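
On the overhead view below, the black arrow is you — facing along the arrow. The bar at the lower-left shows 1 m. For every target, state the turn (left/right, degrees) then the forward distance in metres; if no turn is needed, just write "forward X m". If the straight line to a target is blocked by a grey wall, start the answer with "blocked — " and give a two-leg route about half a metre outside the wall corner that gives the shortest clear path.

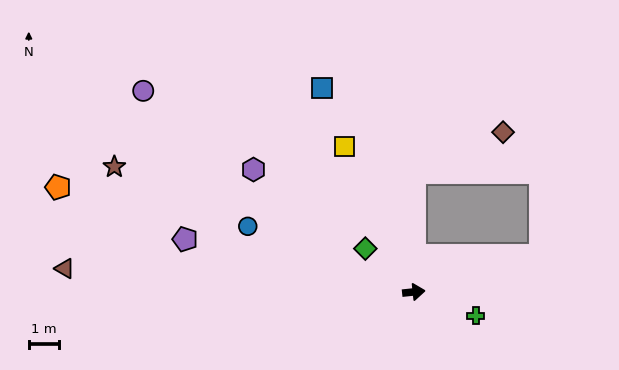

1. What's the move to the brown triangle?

turn left 170°, forward 11.6 m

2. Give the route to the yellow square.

turn left 110°, forward 5.3 m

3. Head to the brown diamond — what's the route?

blocked — turn left 84°, forward 4.0 m, then turn right 66°, forward 3.2 m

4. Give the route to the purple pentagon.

turn left 161°, forward 7.8 m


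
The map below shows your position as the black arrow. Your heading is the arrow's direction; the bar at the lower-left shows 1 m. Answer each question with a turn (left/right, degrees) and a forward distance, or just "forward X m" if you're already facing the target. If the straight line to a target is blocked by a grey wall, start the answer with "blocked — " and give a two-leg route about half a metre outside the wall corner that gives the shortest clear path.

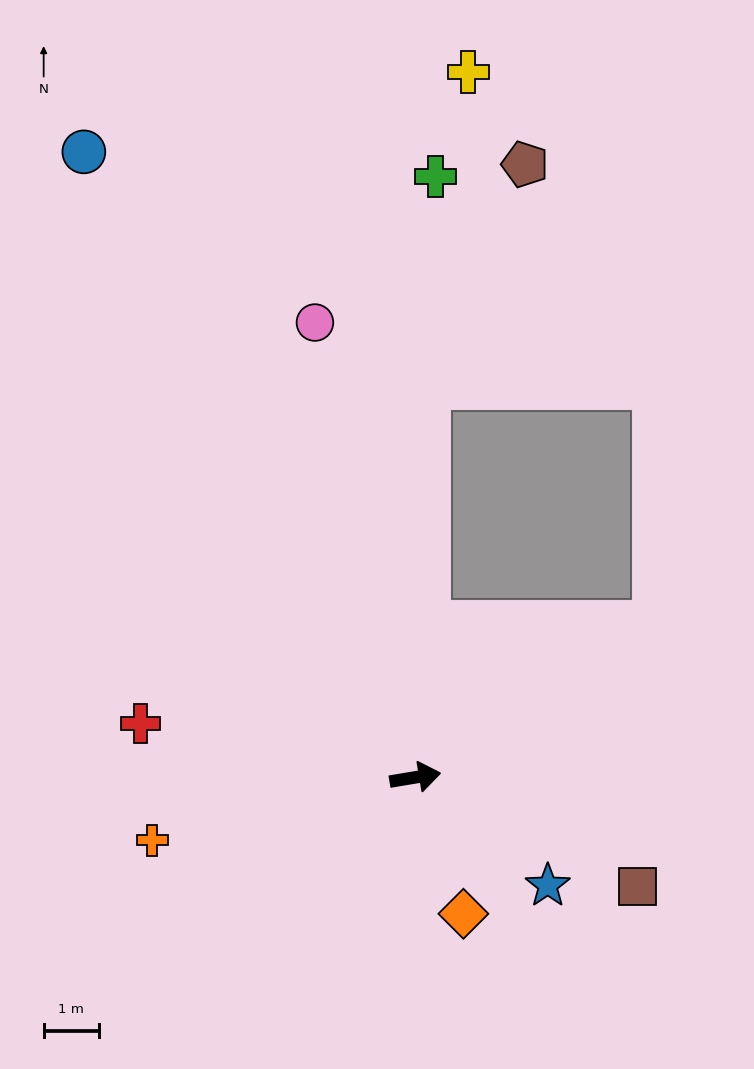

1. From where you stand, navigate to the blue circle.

turn left 108°, forward 12.9 m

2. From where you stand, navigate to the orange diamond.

turn right 80°, forward 2.6 m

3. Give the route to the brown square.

turn right 36°, forward 4.5 m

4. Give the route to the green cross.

turn left 79°, forward 10.9 m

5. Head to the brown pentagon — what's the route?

blocked — turn left 79°, forward 7.1 m, then turn right 22°, forward 4.4 m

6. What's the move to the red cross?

turn left 159°, forward 5.1 m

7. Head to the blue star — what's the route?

turn right 49°, forward 3.1 m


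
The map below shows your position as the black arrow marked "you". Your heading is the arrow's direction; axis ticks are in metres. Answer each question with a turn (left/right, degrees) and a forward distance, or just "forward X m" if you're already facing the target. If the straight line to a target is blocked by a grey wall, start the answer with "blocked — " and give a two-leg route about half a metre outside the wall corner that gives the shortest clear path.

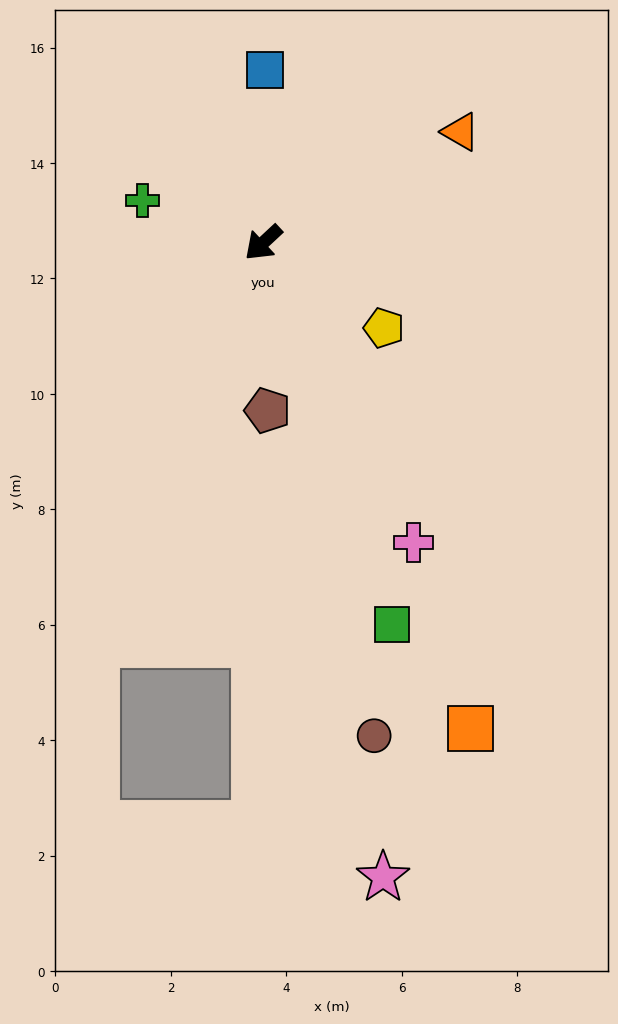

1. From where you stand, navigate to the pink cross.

turn left 74°, forward 5.8 m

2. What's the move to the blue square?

turn right 134°, forward 3.0 m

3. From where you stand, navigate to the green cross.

turn right 62°, forward 2.2 m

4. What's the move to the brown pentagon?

turn left 49°, forward 2.9 m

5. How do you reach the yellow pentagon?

turn left 102°, forward 2.6 m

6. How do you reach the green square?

turn left 66°, forward 7.0 m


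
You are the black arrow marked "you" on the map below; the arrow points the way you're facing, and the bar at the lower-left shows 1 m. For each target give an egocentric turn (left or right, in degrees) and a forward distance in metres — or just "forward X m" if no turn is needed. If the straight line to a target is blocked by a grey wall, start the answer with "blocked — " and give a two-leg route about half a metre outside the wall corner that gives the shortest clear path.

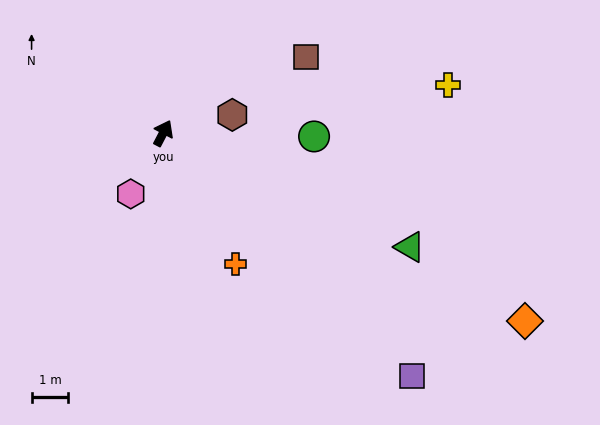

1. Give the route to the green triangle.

turn right 87°, forward 7.4 m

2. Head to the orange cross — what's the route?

turn right 123°, forward 4.1 m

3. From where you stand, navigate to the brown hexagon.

turn right 48°, forward 1.9 m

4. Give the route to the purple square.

turn right 107°, forward 9.4 m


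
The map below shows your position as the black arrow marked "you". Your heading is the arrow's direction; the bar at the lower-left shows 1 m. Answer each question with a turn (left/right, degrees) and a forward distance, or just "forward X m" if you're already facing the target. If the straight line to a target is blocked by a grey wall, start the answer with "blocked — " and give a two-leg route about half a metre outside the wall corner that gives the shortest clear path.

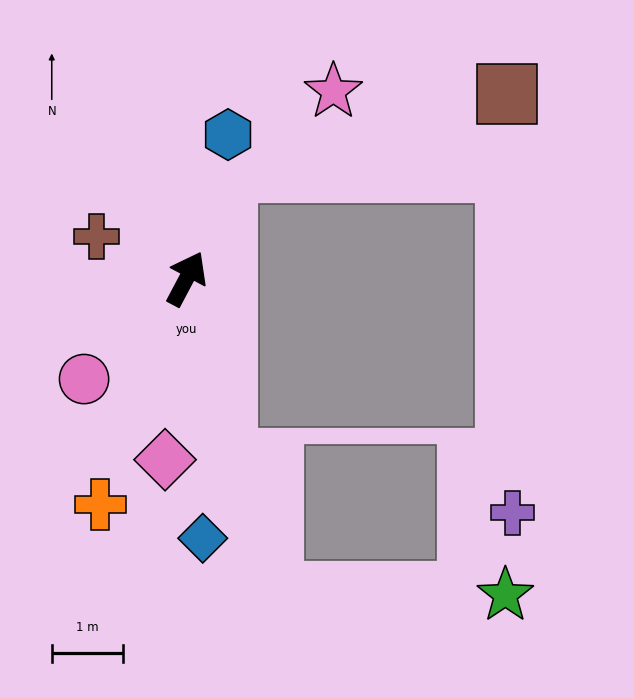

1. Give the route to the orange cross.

turn right 173°, forward 3.4 m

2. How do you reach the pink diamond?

turn right 159°, forward 2.6 m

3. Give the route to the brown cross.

turn left 93°, forward 1.4 m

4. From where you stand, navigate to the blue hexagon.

turn left 12°, forward 2.1 m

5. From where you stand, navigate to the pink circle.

turn left 162°, forward 2.0 m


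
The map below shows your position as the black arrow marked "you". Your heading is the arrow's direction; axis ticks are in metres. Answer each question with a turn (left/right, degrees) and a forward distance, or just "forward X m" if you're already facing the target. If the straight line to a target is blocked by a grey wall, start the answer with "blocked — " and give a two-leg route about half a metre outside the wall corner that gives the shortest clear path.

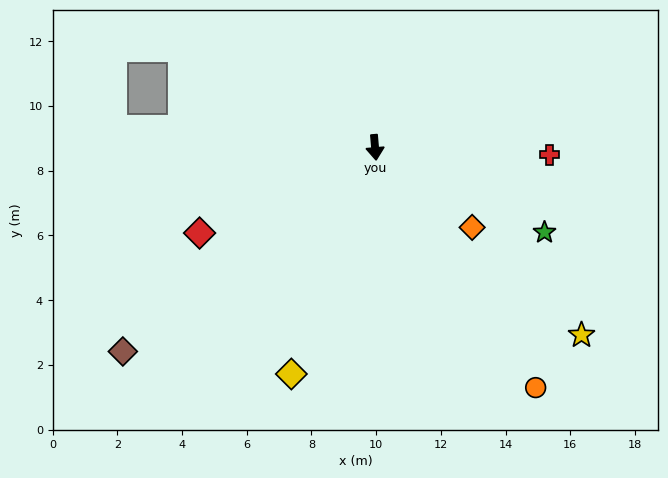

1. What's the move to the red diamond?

turn right 69°, forward 6.0 m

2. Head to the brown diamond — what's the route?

turn right 56°, forward 10.0 m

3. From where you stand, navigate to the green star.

turn left 59°, forward 5.9 m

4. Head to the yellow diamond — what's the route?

turn right 25°, forward 7.5 m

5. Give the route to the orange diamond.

turn left 46°, forward 3.9 m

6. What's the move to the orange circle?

turn left 29°, forward 8.9 m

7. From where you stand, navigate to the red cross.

turn left 83°, forward 5.4 m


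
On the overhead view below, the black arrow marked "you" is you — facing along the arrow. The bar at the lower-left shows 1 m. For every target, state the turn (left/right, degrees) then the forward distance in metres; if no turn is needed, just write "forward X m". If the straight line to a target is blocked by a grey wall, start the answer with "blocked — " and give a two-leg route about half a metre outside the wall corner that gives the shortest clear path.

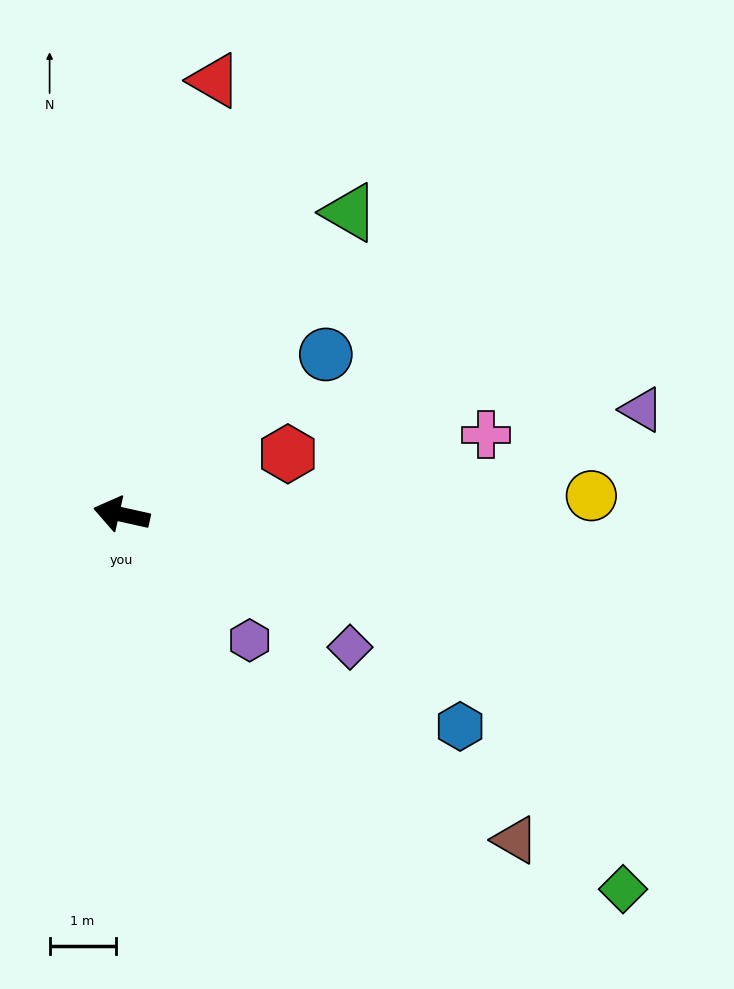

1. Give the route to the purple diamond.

turn left 162°, forward 4.0 m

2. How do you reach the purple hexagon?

turn left 148°, forward 2.7 m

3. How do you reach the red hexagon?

turn right 147°, forward 2.7 m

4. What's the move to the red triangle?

turn right 90°, forward 6.7 m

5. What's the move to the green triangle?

turn right 114°, forward 5.7 m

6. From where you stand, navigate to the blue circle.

turn right 129°, forward 3.9 m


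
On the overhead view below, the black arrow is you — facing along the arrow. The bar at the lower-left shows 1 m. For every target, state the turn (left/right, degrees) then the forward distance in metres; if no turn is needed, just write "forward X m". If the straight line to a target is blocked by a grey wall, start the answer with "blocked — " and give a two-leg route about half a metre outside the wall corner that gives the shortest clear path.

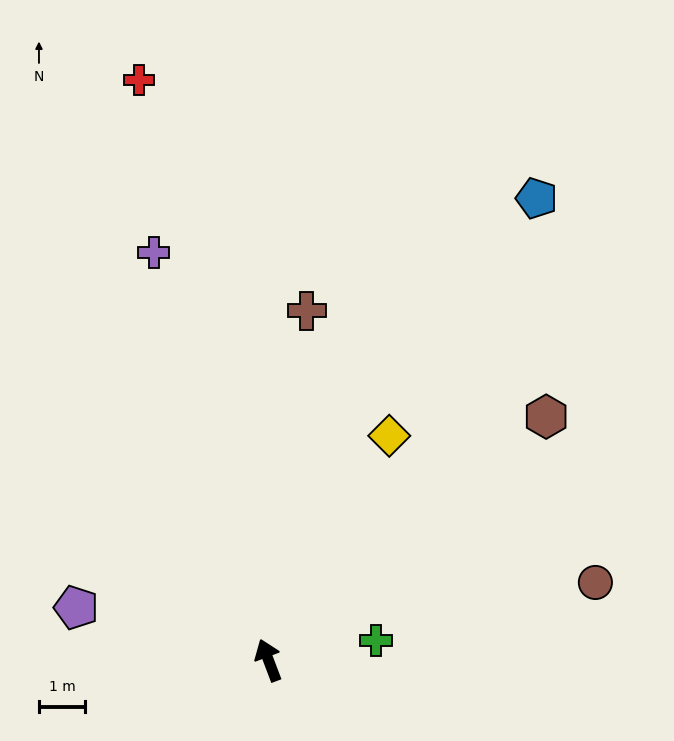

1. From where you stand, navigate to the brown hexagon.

turn right 69°, forward 8.0 m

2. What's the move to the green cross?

turn right 100°, forward 2.4 m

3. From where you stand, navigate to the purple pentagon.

turn left 54°, forward 4.3 m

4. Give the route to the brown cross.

turn right 27°, forward 7.6 m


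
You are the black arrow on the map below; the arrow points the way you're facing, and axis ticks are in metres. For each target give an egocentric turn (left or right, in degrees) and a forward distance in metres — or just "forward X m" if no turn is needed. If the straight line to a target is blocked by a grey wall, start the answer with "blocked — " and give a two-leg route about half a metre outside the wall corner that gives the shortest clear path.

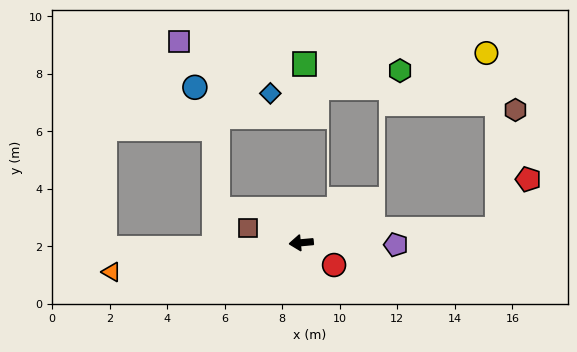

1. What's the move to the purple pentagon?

turn left 174°, forward 3.3 m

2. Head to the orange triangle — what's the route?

turn left 4°, forward 6.7 m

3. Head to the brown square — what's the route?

turn right 20°, forward 1.9 m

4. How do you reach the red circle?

turn left 141°, forward 1.4 m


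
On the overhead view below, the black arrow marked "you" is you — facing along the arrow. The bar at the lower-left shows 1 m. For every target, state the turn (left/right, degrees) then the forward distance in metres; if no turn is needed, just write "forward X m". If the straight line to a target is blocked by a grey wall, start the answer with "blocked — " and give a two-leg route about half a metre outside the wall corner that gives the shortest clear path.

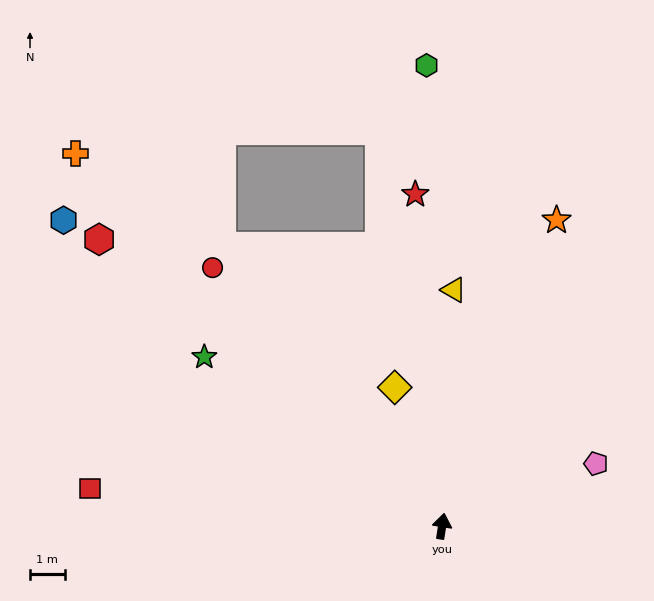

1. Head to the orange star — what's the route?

turn right 11°, forward 9.4 m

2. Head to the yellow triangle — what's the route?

turn left 6°, forward 6.8 m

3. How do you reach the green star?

turn left 64°, forward 8.4 m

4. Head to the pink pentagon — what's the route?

turn right 59°, forward 4.8 m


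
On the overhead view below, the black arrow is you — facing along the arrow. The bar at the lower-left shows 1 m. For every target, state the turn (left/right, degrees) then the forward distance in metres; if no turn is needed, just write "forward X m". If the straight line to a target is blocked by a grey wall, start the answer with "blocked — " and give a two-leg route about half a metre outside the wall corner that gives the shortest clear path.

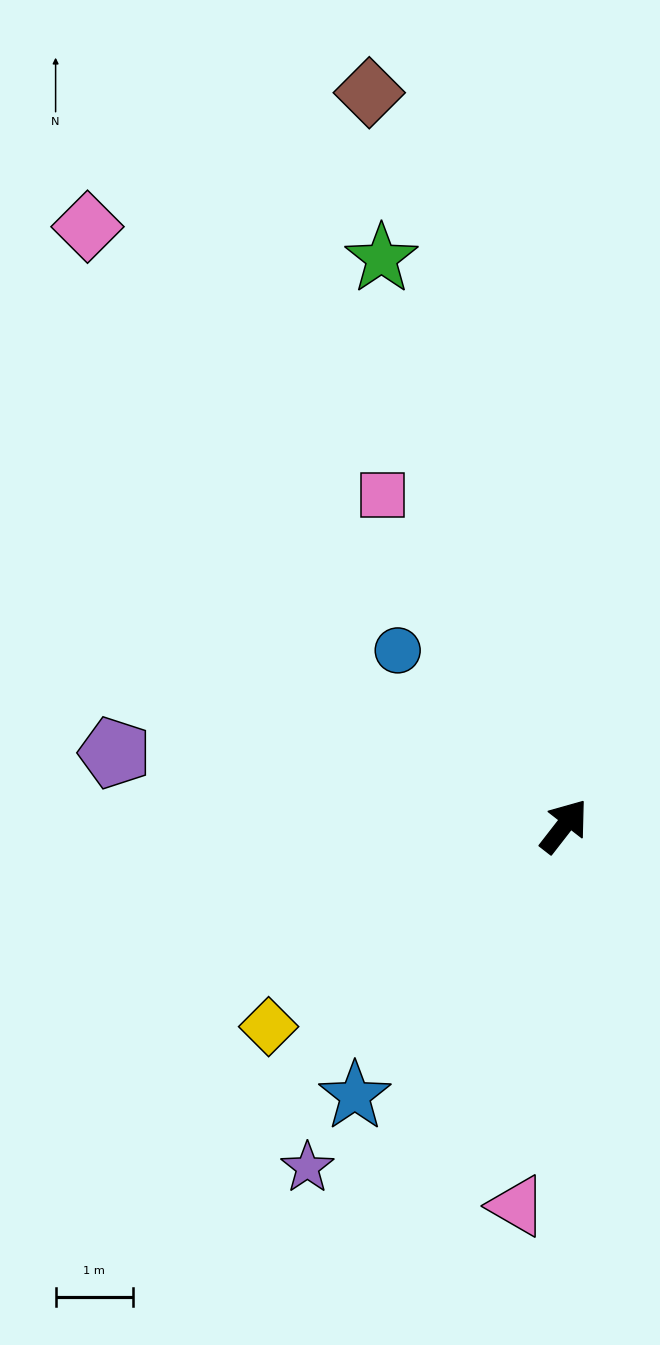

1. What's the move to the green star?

turn left 56°, forward 7.7 m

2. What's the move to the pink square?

turn left 67°, forward 4.9 m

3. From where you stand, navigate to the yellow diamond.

turn left 162°, forward 4.6 m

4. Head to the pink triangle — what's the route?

turn right 149°, forward 4.9 m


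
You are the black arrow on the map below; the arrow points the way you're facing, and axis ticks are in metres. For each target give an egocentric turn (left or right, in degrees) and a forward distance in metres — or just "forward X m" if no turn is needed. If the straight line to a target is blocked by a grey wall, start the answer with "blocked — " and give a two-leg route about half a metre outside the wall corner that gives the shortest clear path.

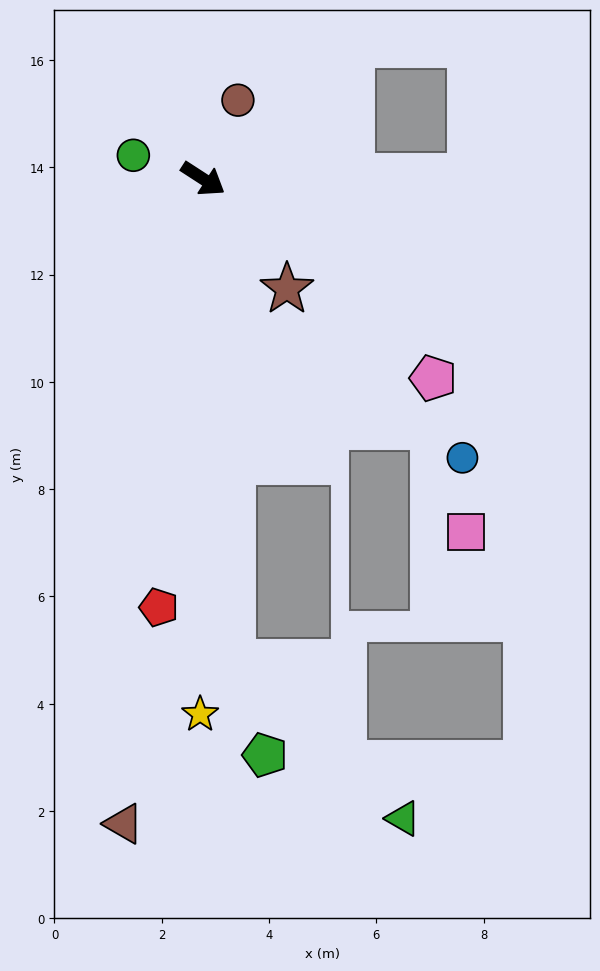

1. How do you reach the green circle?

turn right 166°, forward 1.4 m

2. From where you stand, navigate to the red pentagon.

turn right 63°, forward 8.0 m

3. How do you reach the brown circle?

turn left 99°, forward 1.6 m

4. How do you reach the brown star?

turn right 20°, forward 2.6 m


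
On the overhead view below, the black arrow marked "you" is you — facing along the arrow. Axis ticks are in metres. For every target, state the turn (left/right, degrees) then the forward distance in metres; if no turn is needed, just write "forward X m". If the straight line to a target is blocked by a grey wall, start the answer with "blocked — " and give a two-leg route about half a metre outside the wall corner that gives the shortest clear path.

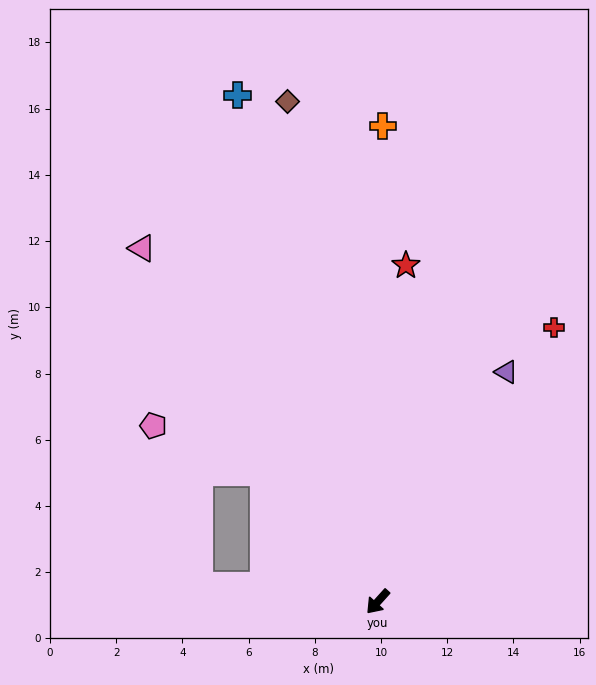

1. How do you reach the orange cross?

turn right 139°, forward 14.4 m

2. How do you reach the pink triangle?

turn right 104°, forward 12.8 m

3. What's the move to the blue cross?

turn right 123°, forward 15.9 m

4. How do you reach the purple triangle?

turn right 167°, forward 8.0 m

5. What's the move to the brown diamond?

turn right 128°, forward 15.3 m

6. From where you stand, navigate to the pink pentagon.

blocked — turn right 97°, forward 5.2 m, then turn left 26°, forward 3.6 m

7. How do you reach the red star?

turn right 143°, forward 10.2 m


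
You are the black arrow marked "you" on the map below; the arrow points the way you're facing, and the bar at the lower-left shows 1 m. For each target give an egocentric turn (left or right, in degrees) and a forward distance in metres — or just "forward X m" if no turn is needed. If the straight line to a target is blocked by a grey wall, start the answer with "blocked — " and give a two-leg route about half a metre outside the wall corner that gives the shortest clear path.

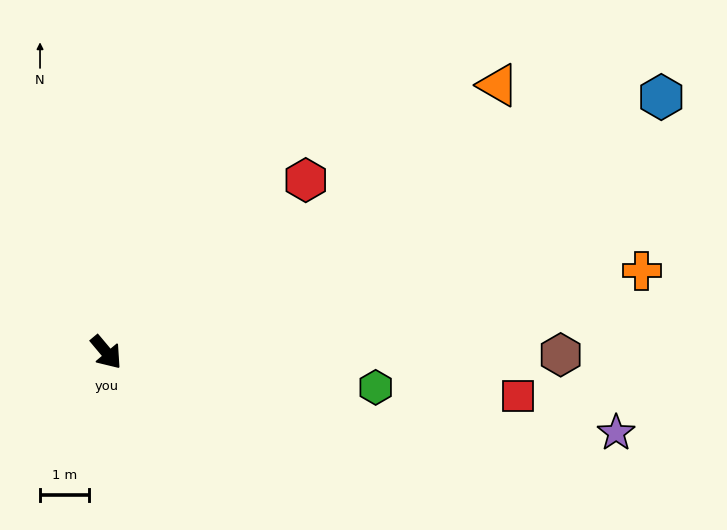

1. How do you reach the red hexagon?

turn left 91°, forward 5.3 m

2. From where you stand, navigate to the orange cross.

turn left 59°, forward 11.0 m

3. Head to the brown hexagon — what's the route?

turn left 50°, forward 9.2 m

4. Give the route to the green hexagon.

turn left 43°, forward 5.5 m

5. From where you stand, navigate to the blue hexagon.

turn left 75°, forward 12.4 m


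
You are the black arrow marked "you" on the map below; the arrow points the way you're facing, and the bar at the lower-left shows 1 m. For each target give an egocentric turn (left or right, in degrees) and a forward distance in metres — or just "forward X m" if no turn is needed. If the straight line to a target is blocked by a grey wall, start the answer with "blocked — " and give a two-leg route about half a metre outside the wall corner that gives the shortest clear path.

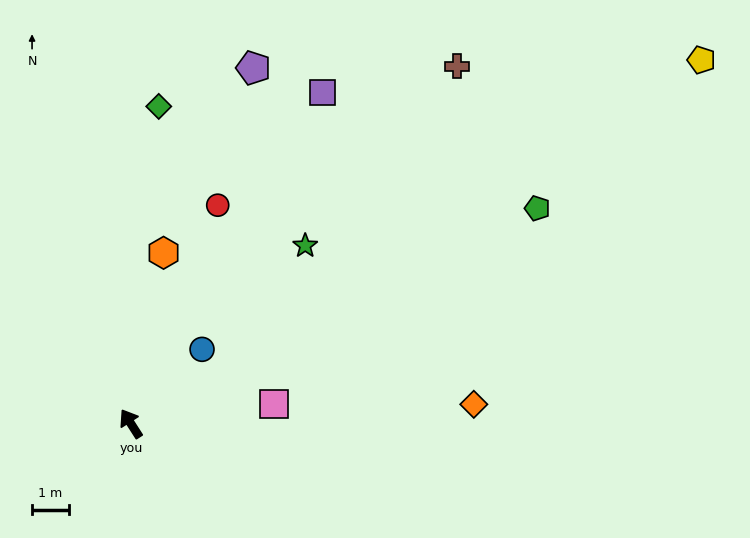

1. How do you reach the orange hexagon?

turn right 43°, forward 4.7 m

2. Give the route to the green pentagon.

turn right 95°, forward 12.5 m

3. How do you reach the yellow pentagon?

turn right 90°, forward 18.5 m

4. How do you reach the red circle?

turn right 54°, forward 6.4 m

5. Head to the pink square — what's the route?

turn right 115°, forward 3.9 m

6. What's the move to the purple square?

turn right 63°, forward 10.4 m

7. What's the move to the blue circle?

turn right 76°, forward 2.8 m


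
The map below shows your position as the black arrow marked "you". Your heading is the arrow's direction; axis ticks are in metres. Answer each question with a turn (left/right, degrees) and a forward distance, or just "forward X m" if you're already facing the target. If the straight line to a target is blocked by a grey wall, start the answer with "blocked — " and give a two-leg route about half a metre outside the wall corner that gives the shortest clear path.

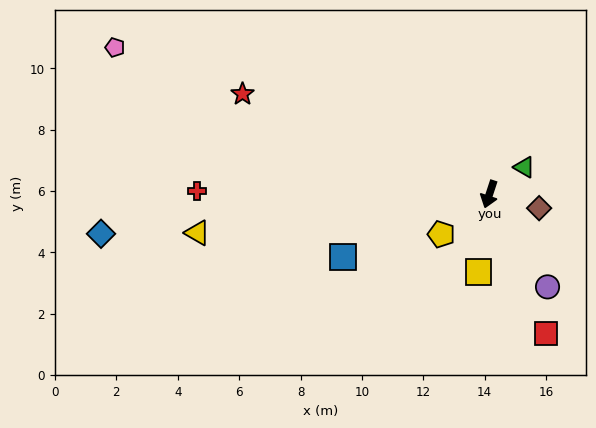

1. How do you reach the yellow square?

turn left 10°, forward 2.6 m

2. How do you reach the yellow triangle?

turn right 64°, forward 9.6 m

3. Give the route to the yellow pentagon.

turn right 32°, forward 2.0 m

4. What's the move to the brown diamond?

turn left 93°, forward 1.7 m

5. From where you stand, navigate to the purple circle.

turn left 50°, forward 3.6 m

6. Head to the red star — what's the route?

turn right 94°, forward 8.7 m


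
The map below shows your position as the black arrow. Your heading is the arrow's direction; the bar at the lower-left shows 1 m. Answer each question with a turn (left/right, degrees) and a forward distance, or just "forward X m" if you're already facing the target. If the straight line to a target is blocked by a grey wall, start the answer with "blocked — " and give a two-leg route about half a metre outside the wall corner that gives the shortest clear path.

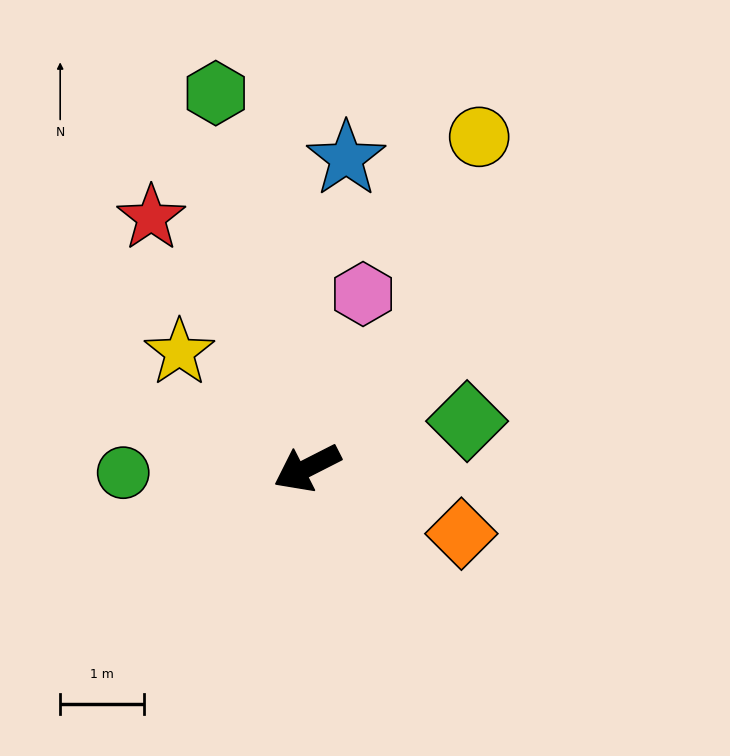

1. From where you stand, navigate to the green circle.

turn right 26°, forward 2.2 m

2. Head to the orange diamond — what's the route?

turn left 130°, forward 2.0 m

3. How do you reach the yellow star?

turn right 69°, forward 2.1 m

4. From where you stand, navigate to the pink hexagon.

turn right 135°, forward 2.2 m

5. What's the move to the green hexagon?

turn right 103°, forward 4.6 m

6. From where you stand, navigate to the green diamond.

turn left 169°, forward 2.0 m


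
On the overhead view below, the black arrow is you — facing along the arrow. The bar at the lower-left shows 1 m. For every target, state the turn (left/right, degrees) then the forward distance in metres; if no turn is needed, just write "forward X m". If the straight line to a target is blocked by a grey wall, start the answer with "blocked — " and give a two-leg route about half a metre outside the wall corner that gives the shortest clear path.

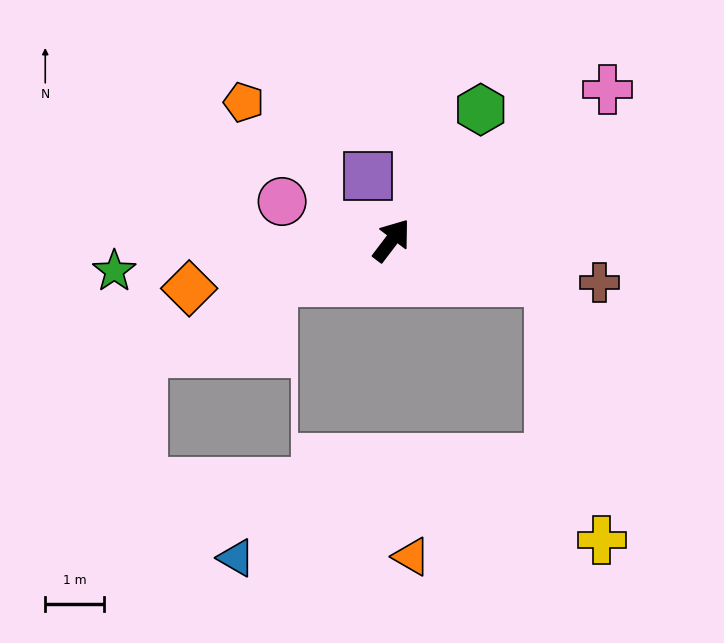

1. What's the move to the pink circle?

turn left 108°, forward 2.0 m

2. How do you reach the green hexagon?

turn left 3°, forward 2.7 m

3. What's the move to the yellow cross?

blocked — turn right 67°, forward 2.8 m, then turn right 64°, forward 4.5 m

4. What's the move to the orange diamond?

turn left 141°, forward 3.5 m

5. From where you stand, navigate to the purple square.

turn left 57°, forward 1.2 m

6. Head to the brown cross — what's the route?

turn right 64°, forward 3.6 m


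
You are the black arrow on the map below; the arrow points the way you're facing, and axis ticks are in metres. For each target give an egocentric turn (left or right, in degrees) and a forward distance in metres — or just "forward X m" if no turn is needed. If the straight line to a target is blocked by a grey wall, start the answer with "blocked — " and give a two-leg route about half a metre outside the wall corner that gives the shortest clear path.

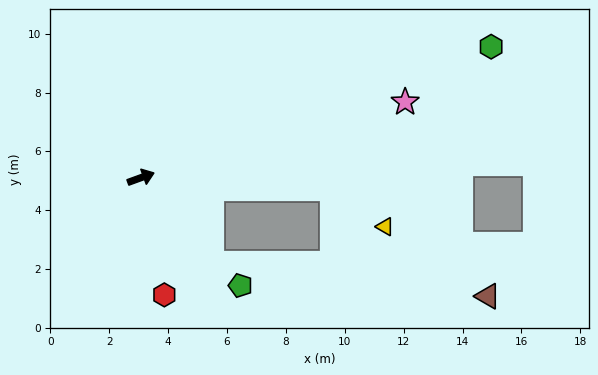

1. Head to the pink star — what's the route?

turn right 4°, forward 9.3 m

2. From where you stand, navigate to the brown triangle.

blocked — turn right 70°, forward 3.8 m, then turn left 43°, forward 9.4 m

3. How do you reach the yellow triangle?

blocked — turn right 23°, forward 6.5 m, then turn right 33°, forward 2.2 m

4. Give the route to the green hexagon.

forward 12.7 m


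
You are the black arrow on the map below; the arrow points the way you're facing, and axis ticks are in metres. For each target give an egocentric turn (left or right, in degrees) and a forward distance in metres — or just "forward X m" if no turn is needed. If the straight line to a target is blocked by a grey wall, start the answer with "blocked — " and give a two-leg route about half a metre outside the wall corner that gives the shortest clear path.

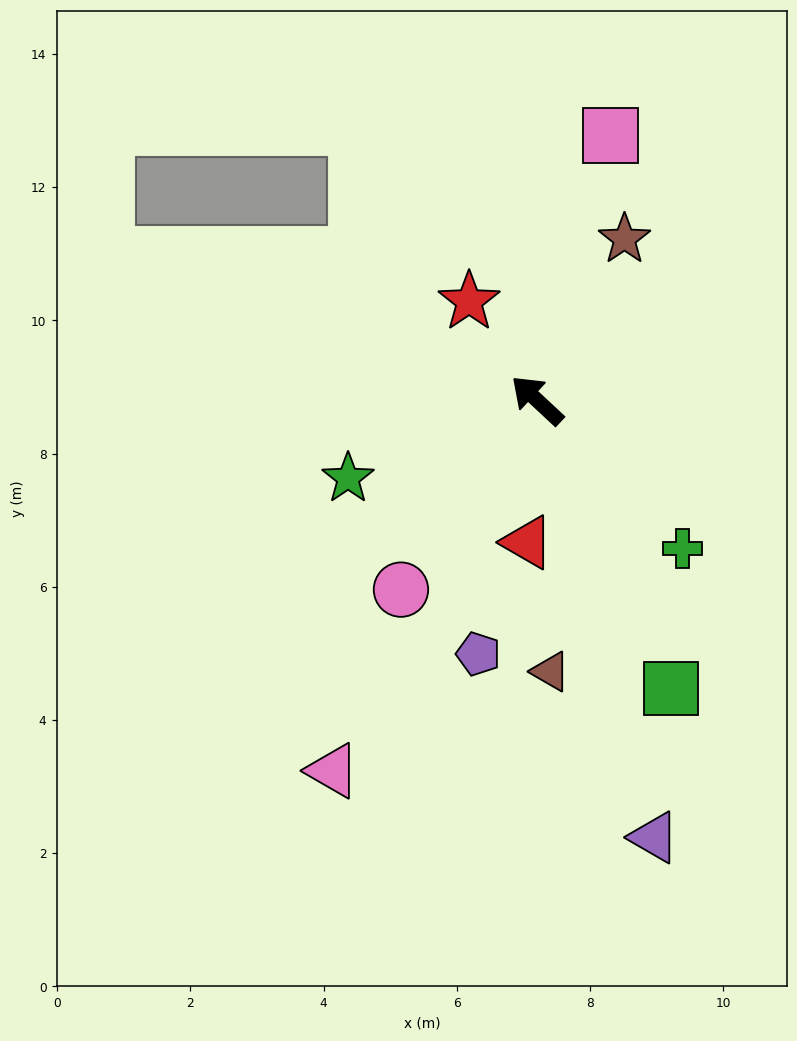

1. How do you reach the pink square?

turn right 63°, forward 4.1 m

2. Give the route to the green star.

turn left 65°, forward 3.1 m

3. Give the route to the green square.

turn left 158°, forward 4.8 m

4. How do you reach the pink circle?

turn left 97°, forward 3.5 m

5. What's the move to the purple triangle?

turn left 148°, forward 6.8 m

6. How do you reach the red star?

turn right 13°, forward 1.8 m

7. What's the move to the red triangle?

turn left 129°, forward 2.1 m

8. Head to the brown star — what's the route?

turn right 76°, forward 2.8 m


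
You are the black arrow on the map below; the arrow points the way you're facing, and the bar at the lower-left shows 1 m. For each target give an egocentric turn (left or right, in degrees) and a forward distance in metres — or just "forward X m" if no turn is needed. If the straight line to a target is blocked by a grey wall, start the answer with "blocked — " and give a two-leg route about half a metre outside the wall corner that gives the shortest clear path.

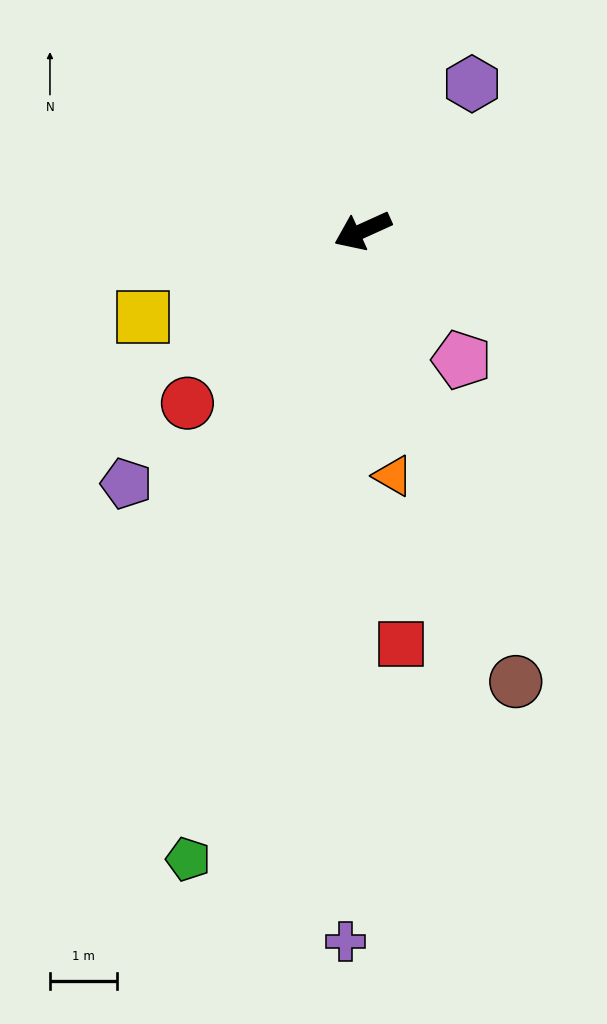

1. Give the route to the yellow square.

turn right 3°, forward 3.5 m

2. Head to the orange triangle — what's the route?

turn left 73°, forward 3.7 m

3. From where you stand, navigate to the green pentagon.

turn left 50°, forward 9.7 m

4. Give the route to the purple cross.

turn left 64°, forward 10.5 m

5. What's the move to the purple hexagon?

turn right 151°, forward 2.7 m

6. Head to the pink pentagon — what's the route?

turn left 103°, forward 2.4 m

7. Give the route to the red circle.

turn left 20°, forward 3.6 m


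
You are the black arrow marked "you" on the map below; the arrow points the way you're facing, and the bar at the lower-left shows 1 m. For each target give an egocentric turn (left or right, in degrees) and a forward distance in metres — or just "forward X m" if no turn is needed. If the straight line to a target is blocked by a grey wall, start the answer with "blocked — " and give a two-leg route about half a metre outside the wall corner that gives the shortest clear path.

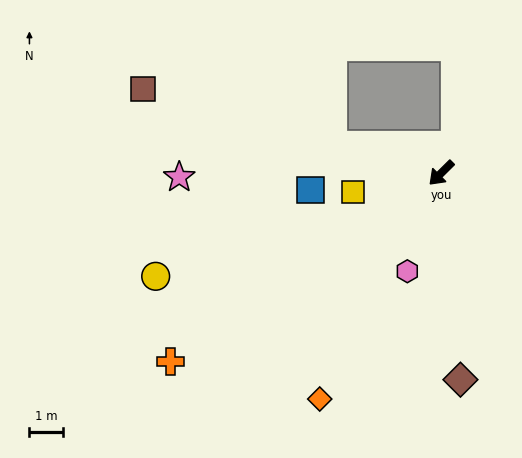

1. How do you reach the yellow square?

turn right 33°, forward 2.7 m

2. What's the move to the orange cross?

turn right 10°, forward 9.8 m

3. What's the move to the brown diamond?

turn left 51°, forward 6.2 m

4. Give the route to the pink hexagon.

turn left 26°, forward 3.1 m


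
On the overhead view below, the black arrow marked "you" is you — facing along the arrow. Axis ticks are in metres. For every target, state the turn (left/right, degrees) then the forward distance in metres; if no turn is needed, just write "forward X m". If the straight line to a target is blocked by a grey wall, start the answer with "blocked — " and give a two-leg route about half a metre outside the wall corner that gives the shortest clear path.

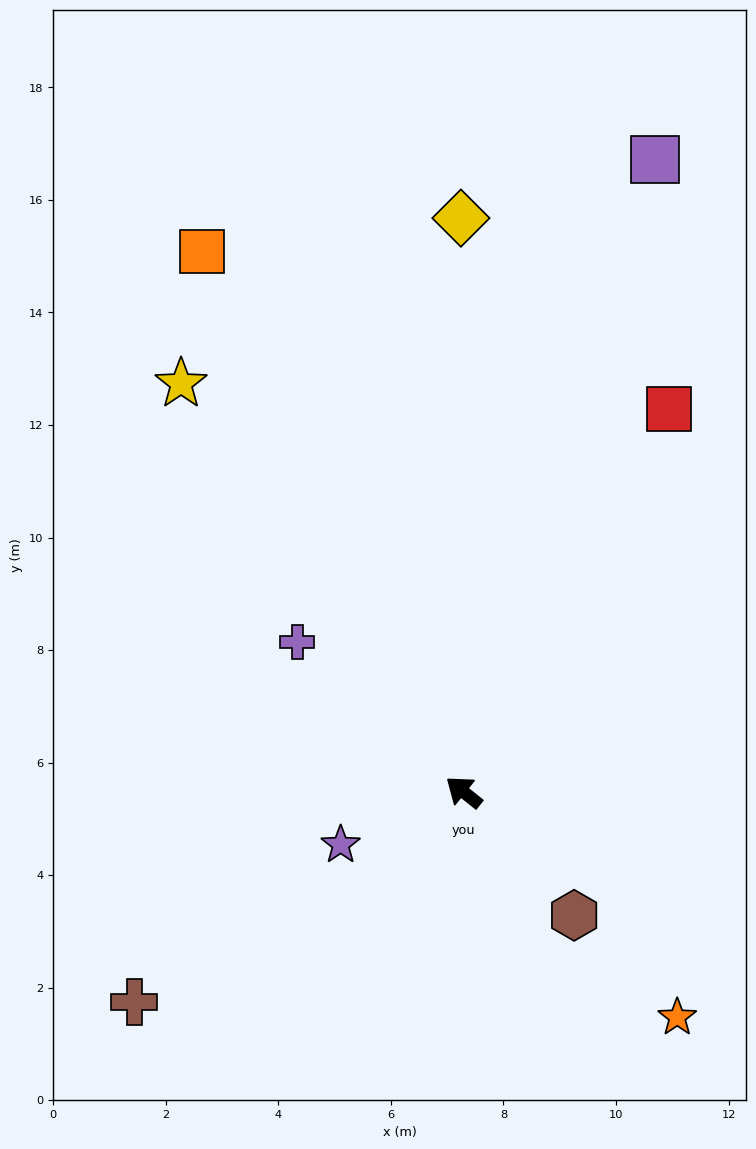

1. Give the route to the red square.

turn right 80°, forward 7.7 m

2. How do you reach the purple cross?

turn right 3°, forward 4.0 m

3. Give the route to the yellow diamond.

turn right 51°, forward 10.2 m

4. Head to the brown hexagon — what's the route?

turn left 170°, forward 2.9 m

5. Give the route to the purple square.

turn right 68°, forward 11.7 m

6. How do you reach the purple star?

turn left 62°, forward 2.4 m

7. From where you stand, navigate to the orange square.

turn right 26°, forward 10.7 m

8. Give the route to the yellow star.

turn right 17°, forward 8.8 m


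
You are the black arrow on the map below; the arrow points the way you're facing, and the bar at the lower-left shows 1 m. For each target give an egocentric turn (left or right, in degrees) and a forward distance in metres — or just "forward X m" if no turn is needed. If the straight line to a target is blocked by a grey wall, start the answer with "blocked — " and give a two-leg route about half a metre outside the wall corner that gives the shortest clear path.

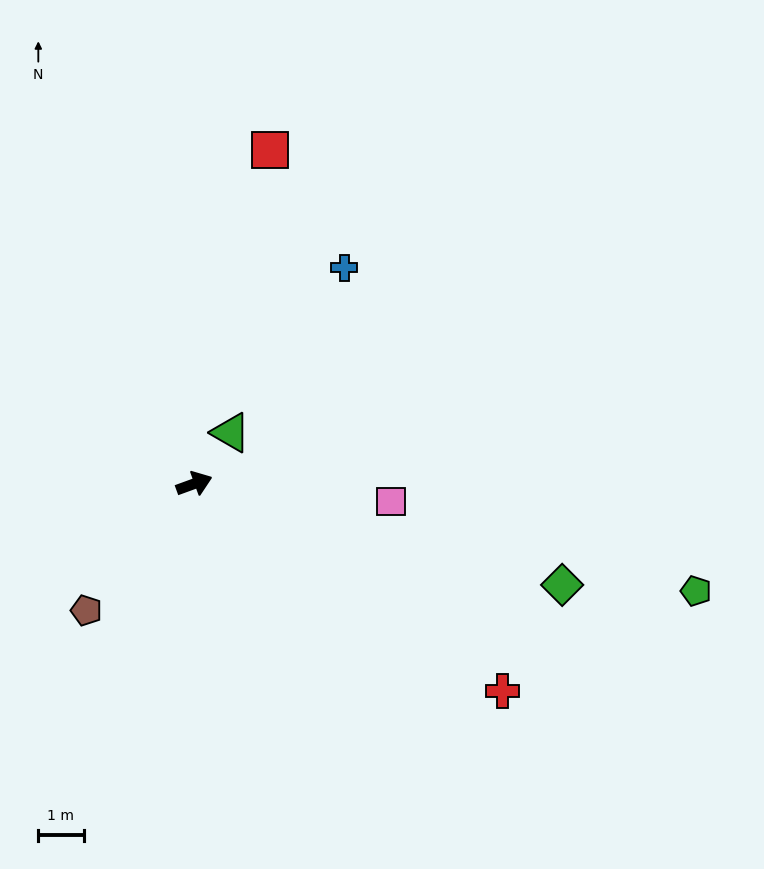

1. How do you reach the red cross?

turn right 54°, forward 8.2 m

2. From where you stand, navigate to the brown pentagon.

turn right 150°, forward 3.7 m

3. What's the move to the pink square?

turn right 25°, forward 4.4 m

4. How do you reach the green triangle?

turn left 34°, forward 1.4 m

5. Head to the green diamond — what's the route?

turn right 35°, forward 8.4 m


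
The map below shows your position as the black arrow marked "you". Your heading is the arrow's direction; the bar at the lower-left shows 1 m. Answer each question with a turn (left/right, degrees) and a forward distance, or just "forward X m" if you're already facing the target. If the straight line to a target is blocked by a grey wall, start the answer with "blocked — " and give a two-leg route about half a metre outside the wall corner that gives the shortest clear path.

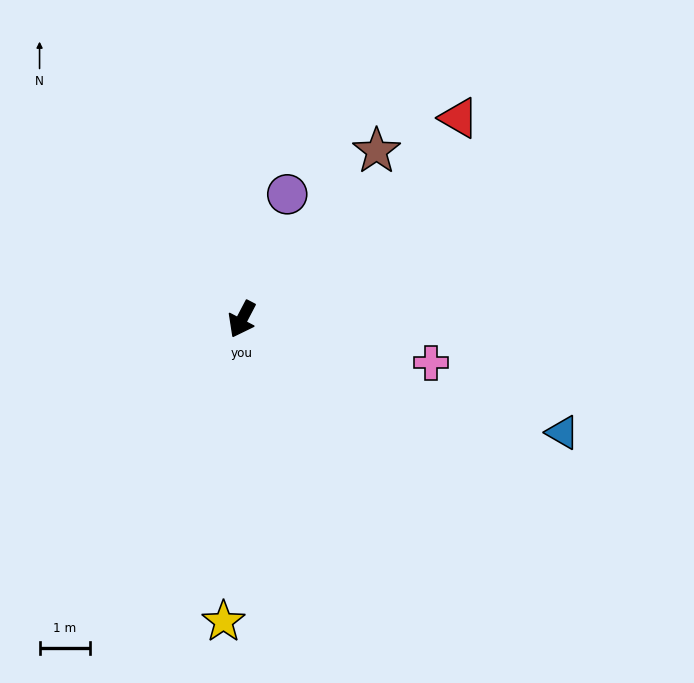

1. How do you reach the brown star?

turn left 169°, forward 4.3 m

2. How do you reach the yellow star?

turn left 24°, forward 6.1 m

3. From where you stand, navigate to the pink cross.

turn left 105°, forward 3.9 m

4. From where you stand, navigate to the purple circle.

turn right 172°, forward 2.7 m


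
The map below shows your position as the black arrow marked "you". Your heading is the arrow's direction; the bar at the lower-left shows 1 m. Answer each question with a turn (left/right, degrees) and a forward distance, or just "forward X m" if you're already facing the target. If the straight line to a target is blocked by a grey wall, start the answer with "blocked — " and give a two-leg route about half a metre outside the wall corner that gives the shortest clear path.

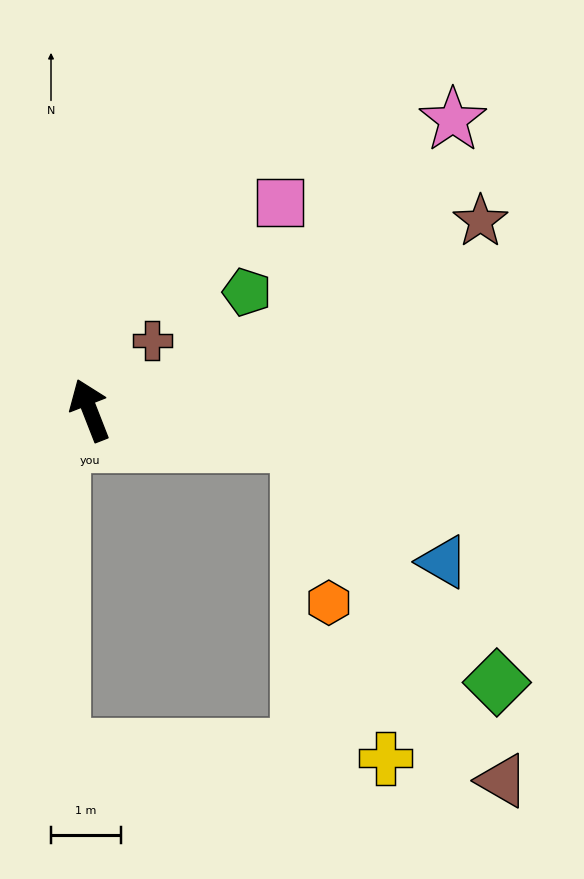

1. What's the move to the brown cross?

turn right 63°, forward 1.3 m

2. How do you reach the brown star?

turn right 86°, forward 6.2 m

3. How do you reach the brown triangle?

blocked — turn right 120°, forward 3.0 m, then turn right 51°, forward 5.6 m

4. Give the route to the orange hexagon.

blocked — turn right 120°, forward 3.0 m, then turn right 71°, forward 2.3 m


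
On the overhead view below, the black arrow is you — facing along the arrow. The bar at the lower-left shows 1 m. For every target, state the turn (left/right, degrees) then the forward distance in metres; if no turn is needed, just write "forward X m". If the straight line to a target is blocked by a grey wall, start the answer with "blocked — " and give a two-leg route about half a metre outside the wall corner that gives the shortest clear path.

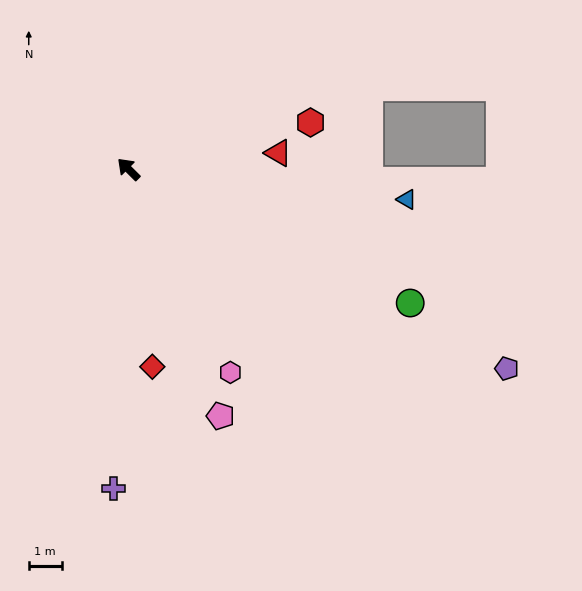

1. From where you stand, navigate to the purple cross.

turn left 132°, forward 9.7 m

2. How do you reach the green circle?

turn right 161°, forward 9.5 m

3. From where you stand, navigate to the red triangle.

turn right 129°, forward 4.6 m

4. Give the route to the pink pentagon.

turn left 155°, forward 8.0 m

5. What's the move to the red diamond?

turn left 142°, forward 6.1 m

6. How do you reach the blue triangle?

turn right 141°, forward 8.5 m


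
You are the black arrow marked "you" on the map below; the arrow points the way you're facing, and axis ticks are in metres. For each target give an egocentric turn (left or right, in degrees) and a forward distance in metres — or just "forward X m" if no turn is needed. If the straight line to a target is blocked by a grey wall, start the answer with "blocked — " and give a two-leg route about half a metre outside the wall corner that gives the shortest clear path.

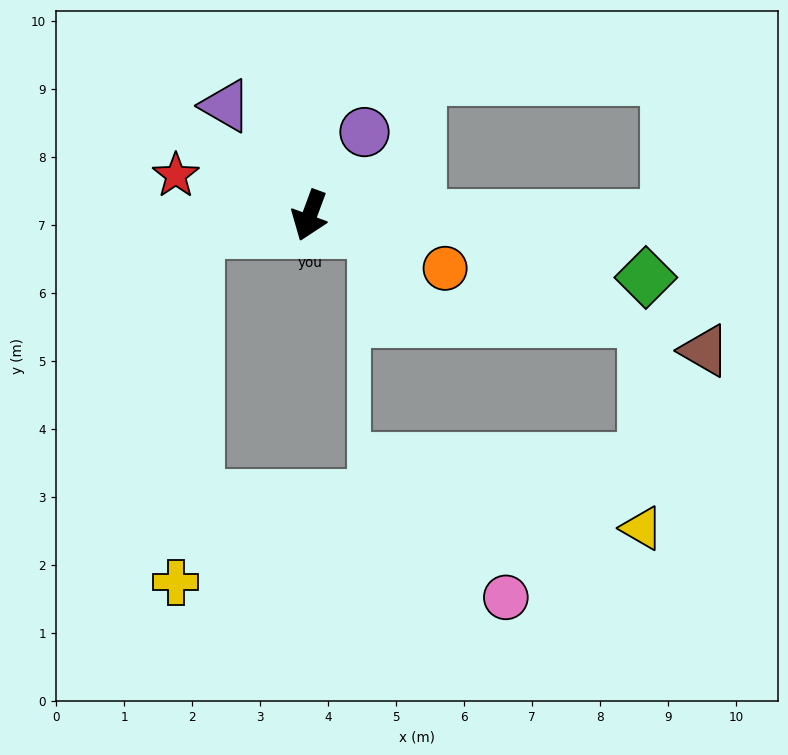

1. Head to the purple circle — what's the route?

turn left 167°, forward 1.5 m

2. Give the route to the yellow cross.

blocked — turn right 63°, forward 1.7 m, then turn left 80°, forward 5.2 m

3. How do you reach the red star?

turn right 86°, forward 2.1 m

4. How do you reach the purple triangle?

turn right 122°, forward 2.0 m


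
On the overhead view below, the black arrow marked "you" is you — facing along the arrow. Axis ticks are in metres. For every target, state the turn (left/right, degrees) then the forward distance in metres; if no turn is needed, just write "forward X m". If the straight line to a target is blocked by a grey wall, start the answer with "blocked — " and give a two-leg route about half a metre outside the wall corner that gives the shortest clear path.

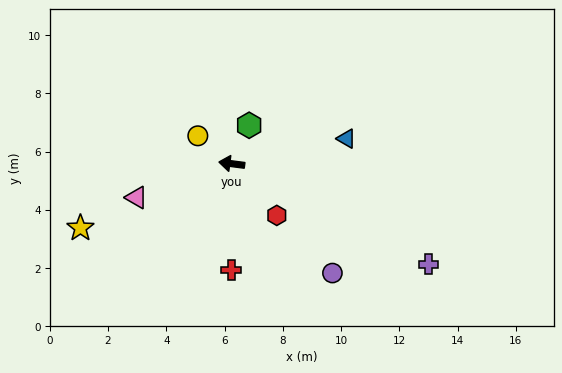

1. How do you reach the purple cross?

turn left 160°, forward 7.6 m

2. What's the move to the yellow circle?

turn right 32°, forward 1.5 m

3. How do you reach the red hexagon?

turn left 138°, forward 2.4 m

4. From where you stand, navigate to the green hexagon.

turn right 107°, forward 1.4 m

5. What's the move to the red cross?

turn left 97°, forward 3.6 m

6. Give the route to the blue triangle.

turn right 160°, forward 4.0 m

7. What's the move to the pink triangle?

turn left 27°, forward 3.5 m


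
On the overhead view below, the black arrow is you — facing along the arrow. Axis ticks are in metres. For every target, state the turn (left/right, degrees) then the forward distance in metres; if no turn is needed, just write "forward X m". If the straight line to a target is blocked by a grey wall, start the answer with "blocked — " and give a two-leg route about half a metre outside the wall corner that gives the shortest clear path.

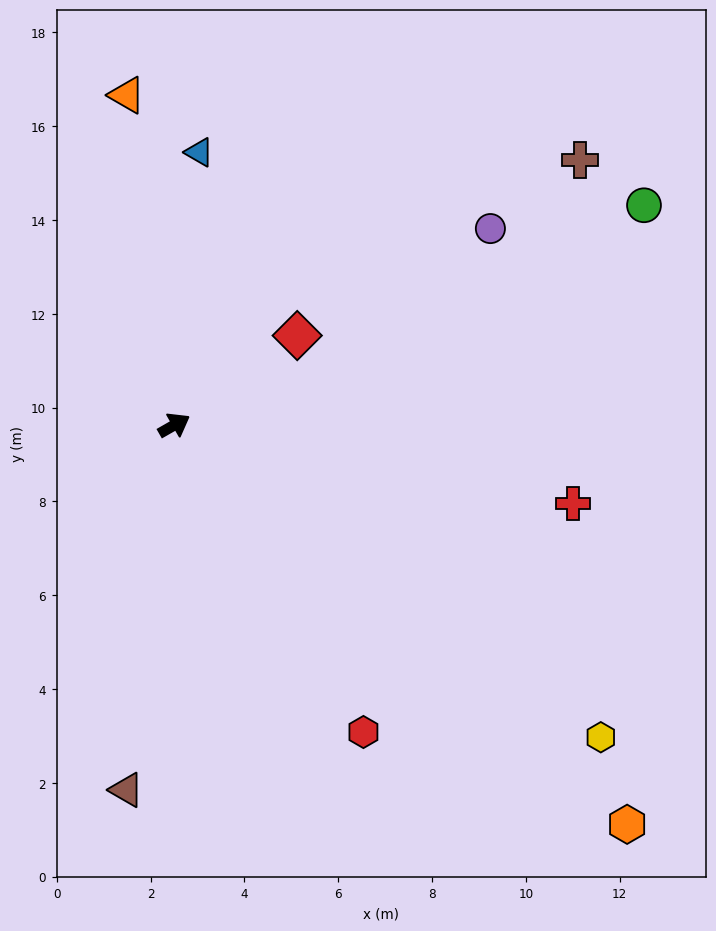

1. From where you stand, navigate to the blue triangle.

turn left 55°, forward 5.8 m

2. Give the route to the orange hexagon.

turn right 71°, forward 12.9 m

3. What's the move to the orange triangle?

turn left 68°, forward 7.1 m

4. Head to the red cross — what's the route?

turn right 41°, forward 8.7 m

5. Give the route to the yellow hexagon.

turn right 66°, forward 11.3 m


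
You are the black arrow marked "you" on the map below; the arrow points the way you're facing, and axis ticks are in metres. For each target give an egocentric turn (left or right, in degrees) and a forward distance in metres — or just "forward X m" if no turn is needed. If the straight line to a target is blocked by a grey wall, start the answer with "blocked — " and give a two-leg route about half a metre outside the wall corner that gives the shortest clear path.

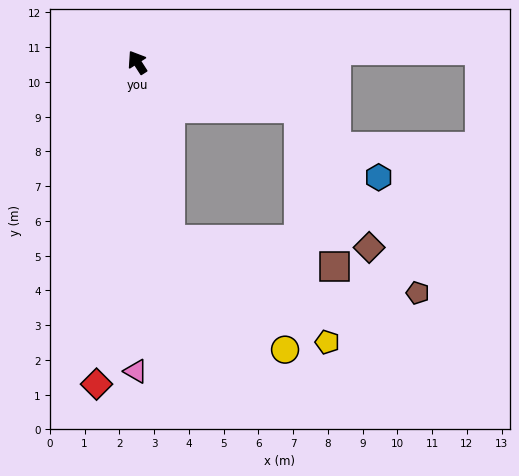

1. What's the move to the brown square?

blocked — turn right 139°, forward 4.8 m, then turn right 61°, forward 4.7 m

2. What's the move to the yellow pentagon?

blocked — turn left 158°, forward 5.2 m, then turn left 46°, forward 5.4 m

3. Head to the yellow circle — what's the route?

blocked — turn left 158°, forward 5.2 m, then turn left 36°, forward 4.6 m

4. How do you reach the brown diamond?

blocked — turn right 139°, forward 4.8 m, then turn right 47°, forward 4.5 m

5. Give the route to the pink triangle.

turn left 147°, forward 8.9 m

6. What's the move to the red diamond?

turn left 140°, forward 9.3 m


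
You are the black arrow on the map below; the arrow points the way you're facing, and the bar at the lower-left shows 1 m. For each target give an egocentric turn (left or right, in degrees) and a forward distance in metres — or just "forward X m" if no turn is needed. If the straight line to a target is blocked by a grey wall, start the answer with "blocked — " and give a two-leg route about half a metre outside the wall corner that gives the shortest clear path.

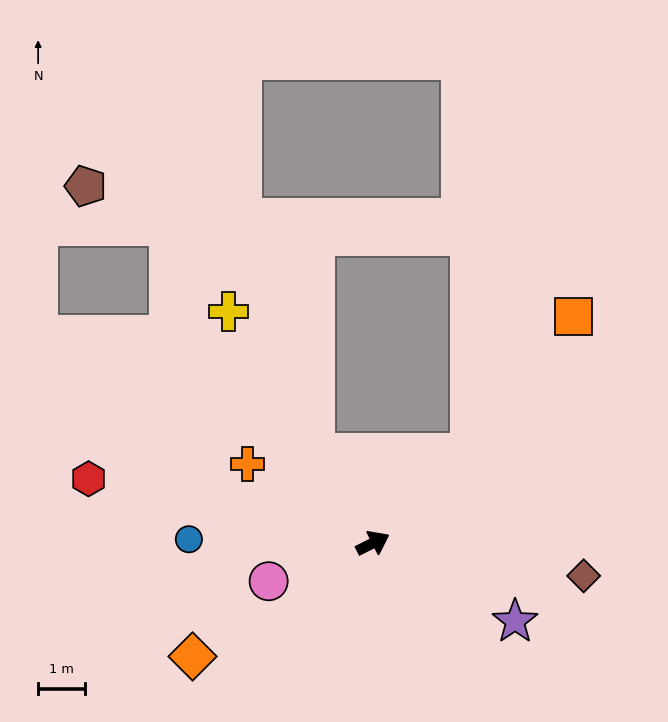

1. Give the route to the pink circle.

turn left 173°, forward 2.4 m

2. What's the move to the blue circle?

turn left 152°, forward 4.0 m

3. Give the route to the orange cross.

turn left 121°, forward 3.2 m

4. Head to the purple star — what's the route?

turn right 56°, forward 3.5 m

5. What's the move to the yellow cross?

turn left 95°, forward 5.9 m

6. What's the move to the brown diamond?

turn right 36°, forward 4.6 m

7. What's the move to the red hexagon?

turn left 141°, forward 6.3 m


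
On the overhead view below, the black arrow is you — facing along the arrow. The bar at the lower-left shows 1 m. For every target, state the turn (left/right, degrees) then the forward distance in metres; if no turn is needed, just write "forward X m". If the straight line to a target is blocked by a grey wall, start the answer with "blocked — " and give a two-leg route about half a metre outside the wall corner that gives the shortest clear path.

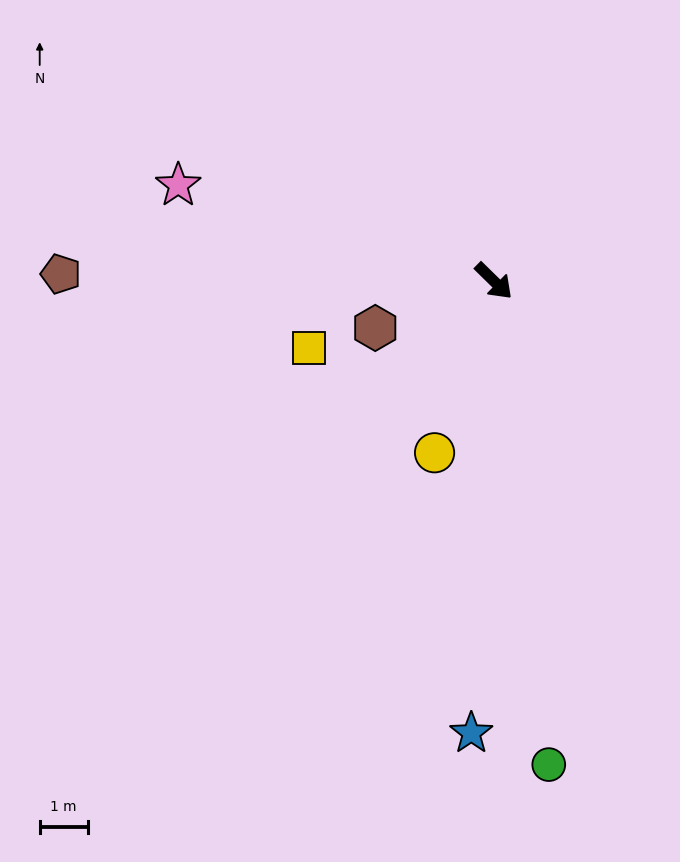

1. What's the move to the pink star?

turn right 152°, forward 6.9 m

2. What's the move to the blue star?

turn right 48°, forward 9.5 m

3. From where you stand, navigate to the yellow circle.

turn right 65°, forward 3.8 m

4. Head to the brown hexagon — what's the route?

turn right 114°, forward 2.7 m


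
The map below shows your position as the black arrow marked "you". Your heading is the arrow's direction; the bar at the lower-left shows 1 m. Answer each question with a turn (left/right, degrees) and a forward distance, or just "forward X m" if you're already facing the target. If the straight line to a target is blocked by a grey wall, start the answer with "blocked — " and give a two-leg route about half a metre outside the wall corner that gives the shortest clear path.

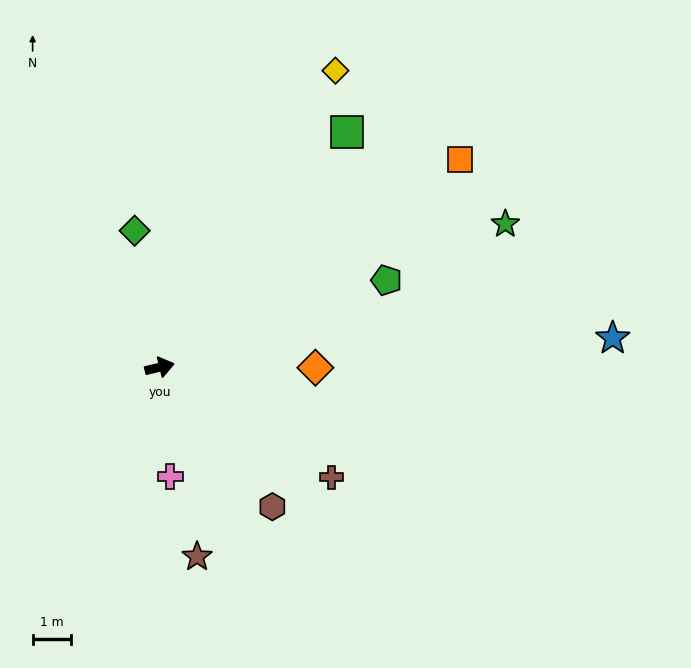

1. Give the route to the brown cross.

turn right 46°, forward 5.4 m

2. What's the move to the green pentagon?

turn left 8°, forward 6.4 m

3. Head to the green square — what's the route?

turn left 38°, forward 7.9 m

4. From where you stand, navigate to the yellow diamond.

turn left 46°, forward 9.1 m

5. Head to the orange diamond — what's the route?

turn right 14°, forward 4.1 m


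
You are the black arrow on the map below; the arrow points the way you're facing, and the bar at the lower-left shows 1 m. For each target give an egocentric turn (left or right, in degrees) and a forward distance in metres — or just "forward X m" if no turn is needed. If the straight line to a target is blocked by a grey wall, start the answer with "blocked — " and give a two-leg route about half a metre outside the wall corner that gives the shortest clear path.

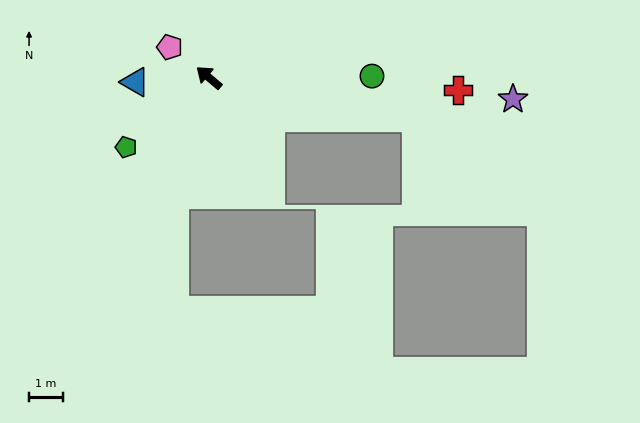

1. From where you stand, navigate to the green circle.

turn right 139°, forward 4.9 m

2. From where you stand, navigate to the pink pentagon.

turn left 2°, forward 1.5 m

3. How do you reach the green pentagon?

turn left 80°, forward 3.2 m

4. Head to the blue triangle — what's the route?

turn left 44°, forward 2.2 m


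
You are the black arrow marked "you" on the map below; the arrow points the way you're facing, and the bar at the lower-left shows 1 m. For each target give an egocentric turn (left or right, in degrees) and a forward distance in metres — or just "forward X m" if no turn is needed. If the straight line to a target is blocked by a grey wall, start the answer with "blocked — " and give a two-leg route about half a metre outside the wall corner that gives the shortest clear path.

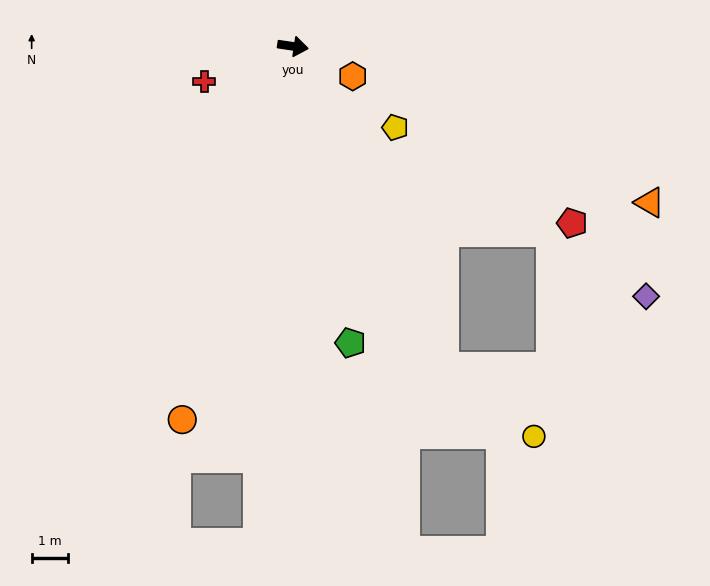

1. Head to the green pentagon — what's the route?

turn right 71°, forward 8.3 m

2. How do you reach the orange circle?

turn right 98°, forward 10.7 m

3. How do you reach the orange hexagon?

turn right 18°, forward 1.8 m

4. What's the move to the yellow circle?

blocked — turn right 56°, forward 9.8 m, then turn left 27°, forward 3.1 m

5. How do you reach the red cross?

turn right 150°, forward 2.6 m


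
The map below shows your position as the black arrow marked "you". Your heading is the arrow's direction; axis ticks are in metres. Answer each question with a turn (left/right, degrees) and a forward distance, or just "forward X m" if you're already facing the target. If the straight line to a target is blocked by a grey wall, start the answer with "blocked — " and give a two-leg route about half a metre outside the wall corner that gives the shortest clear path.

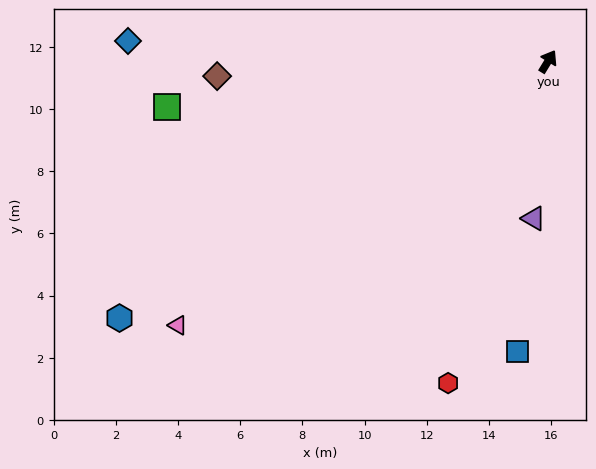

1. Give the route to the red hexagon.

turn right 166°, forward 10.8 m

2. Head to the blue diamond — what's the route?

turn left 119°, forward 13.5 m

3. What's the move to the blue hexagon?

turn left 152°, forward 16.1 m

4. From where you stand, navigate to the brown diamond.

turn left 124°, forward 10.7 m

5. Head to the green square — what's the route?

turn left 128°, forward 12.4 m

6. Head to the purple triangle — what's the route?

turn right 154°, forward 5.1 m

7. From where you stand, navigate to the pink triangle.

turn left 157°, forward 14.6 m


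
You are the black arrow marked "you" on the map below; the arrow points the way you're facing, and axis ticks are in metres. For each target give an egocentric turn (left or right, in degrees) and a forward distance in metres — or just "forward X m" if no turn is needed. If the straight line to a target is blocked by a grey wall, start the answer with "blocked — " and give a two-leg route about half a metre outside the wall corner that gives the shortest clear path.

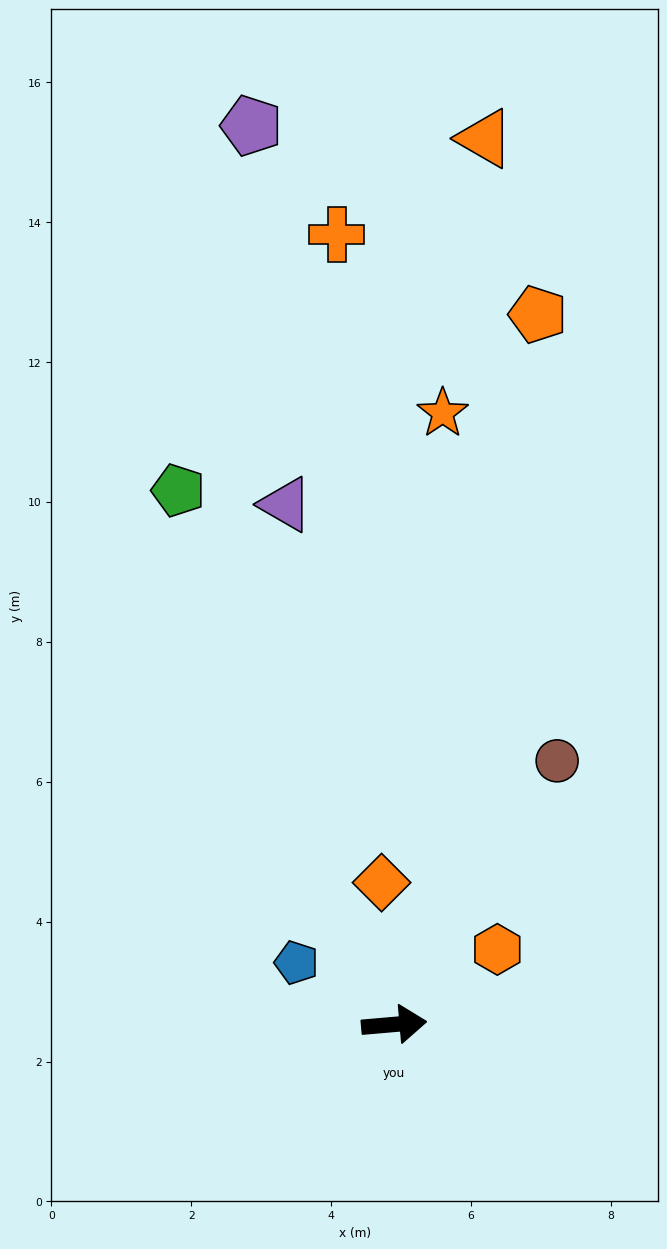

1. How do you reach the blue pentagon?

turn left 143°, forward 1.7 m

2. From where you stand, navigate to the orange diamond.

turn left 90°, forward 2.0 m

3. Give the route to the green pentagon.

turn left 107°, forward 8.2 m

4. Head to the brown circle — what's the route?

turn left 53°, forward 4.4 m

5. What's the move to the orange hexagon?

turn left 31°, forward 1.8 m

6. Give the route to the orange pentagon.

turn left 74°, forward 10.4 m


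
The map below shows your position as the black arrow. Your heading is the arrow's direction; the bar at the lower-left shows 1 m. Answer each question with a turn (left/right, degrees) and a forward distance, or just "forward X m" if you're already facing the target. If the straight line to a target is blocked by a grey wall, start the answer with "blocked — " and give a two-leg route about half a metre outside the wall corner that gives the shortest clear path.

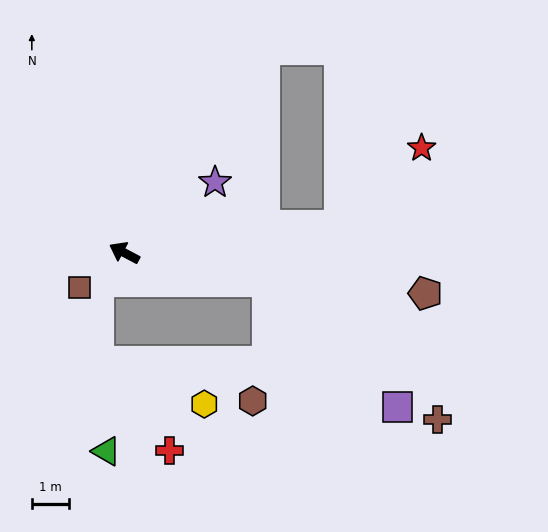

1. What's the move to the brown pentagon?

turn right 160°, forward 8.1 m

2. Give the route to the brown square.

turn left 66°, forward 1.5 m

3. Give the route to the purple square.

blocked — turn right 163°, forward 3.9 m, then turn right 33°, forward 4.8 m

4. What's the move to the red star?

blocked — turn right 145°, forward 5.8 m, then turn left 37°, forward 3.0 m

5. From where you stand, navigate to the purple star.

turn right 114°, forward 3.1 m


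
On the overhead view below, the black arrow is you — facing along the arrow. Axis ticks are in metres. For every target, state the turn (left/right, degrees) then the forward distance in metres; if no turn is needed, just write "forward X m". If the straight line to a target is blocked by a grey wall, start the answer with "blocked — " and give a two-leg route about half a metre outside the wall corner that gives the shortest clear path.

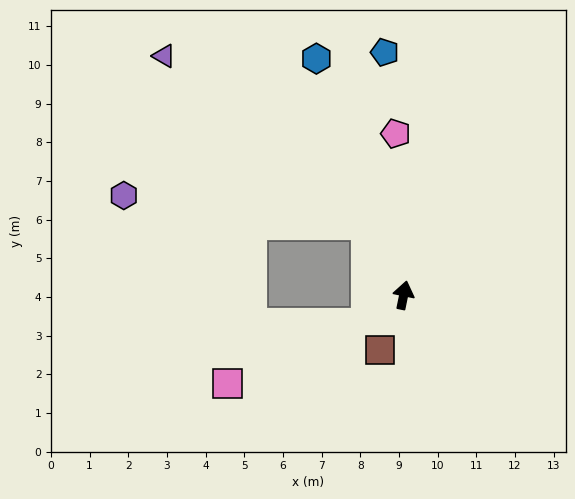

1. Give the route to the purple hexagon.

blocked — turn left 38°, forward 2.1 m, then turn left 57°, forward 6.3 m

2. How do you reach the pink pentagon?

turn left 14°, forward 4.2 m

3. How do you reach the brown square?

turn left 169°, forward 1.5 m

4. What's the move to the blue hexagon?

turn left 32°, forward 6.5 m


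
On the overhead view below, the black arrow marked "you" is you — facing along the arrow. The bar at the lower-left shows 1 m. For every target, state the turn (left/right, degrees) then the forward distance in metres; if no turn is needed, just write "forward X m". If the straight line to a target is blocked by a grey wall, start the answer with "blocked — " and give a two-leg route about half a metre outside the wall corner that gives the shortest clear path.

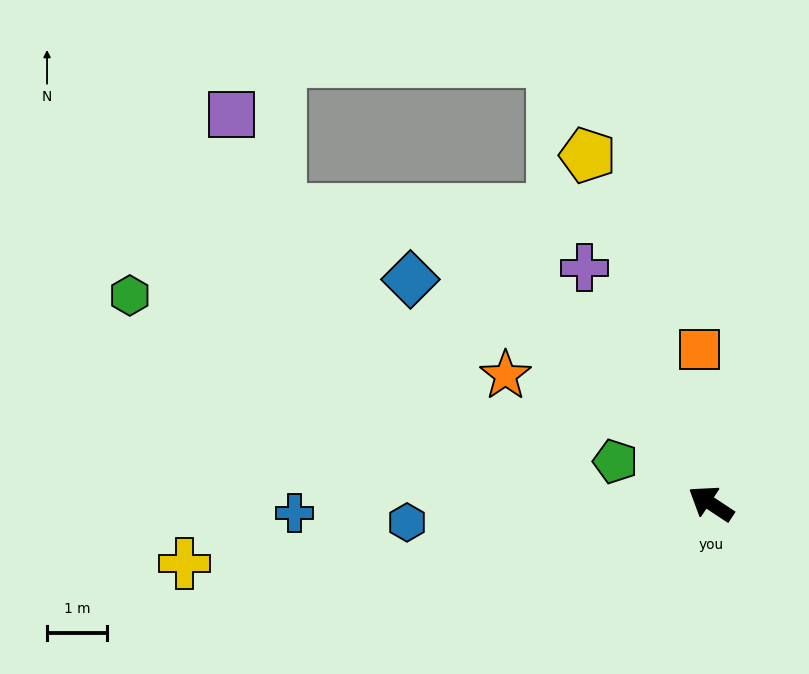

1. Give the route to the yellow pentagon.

turn right 37°, forward 6.2 m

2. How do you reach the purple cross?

turn right 28°, forward 4.5 m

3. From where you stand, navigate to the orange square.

turn right 52°, forward 2.6 m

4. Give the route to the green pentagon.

turn left 10°, forward 1.7 m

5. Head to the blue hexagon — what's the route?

turn left 37°, forward 5.1 m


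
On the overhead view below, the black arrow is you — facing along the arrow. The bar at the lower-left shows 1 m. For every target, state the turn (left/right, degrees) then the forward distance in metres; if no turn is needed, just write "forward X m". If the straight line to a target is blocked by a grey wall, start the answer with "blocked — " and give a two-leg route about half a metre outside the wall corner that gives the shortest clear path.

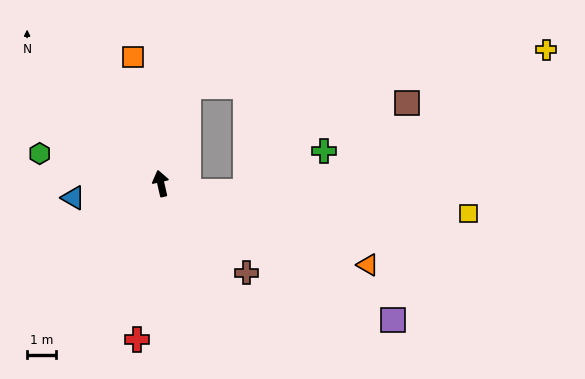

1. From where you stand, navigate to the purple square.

turn right 133°, forward 9.3 m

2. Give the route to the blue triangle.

turn left 86°, forward 3.1 m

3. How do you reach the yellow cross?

blocked — turn right 29°, forward 3.5 m, then turn right 68°, forward 12.4 m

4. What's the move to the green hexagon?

turn left 63°, forward 4.3 m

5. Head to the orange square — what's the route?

forward 4.4 m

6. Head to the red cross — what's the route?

turn left 159°, forward 5.4 m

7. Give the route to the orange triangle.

turn right 124°, forward 7.7 m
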